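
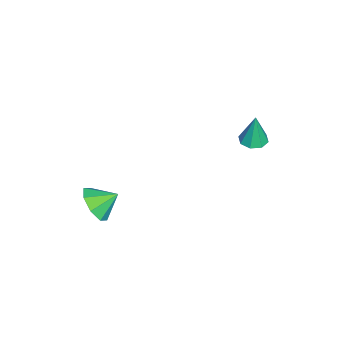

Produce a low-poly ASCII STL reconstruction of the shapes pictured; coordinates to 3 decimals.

solid 
facet normal 0.257 -0.806 -0.533
outer loop
vertex 2.884 -3.737 -2.23
vertex 2.024 -3.761 -2.609
vertex 2.839 -3.351 -2.835
endloop
endfacet
facet normal 0.604 0.691 0.396
outer loop
vertex 2.884 -3.737 -2.23
vertex 2.839 -3.351 -2.835
vertex 1.736 -2.859 -2.011
endloop
endfacet
facet normal 0.258 -0.806 -0.533
outer loop
vertex 2.839 -3.351 -2.835
vertex 2.024 -3.761 -2.609
vertex 2.317 -3.205 -3.308
endloop
endfacet
facet normal 0.346 0.933 -0.094
outer loop
vertex 2.839 -3.351 -2.835
vertex 2.317 -3.205 -3.308
vertex 1.736 -2.859 -2.011
endloop
endfacet
facet normal 0.257 -0.806 -0.533
outer loop
vertex 2.317 -3.205 -3.308
vertex 2.024 -3.761 -2.609
vertex 1.623 -3.385 -3.371
endloop
endfacet
facet normal -0.207 0.918 -0.338
outer loop
vertex 2.317 -3.205 -3.308
vertex 1.623 -3.385 -3.371
vertex 1.736 -2.859 -2.011
endloop
endfacet
facet normal 0.257 -0.806 -0.533
outer loop
vertex 1.623 -3.385 -3.371
vertex 2.024 -3.761 -2.609
vertex 1.164 -3.785 -2.988
endloop
endfacet
facet normal -0.731 0.655 -0.192
outer loop
vertex 1.623 -3.385 -3.371
vertex 1.164 -3.785 -2.988
vertex 1.736 -2.859 -2.011
endloop
endfacet
facet normal 0.257 -0.806 -0.533
outer loop
vertex 1.164 -3.785 -2.988
vertex 2.024 -3.761 -2.609
vertex 1.209 -4.171 -2.382
endloop
endfacet
facet normal -0.920 0.297 0.257
outer loop
vertex 1.164 -3.785 -2.988
vertex 1.209 -4.171 -2.382
vertex 1.736 -2.859 -2.011
endloop
endfacet
facet normal 0.257 -0.806 -0.533
outer loop
vertex 1.209 -4.171 -2.382
vertex 2.024 -3.761 -2.609
vertex 1.732 -4.317 -1.909
endloop
endfacet
facet normal -0.661 0.054 0.748
outer loop
vertex 1.209 -4.171 -2.382
vertex 1.732 -4.317 -1.909
vertex 1.736 -2.859 -2.011
endloop
endfacet
facet normal 0.258 -0.806 -0.533
outer loop
vertex 1.732 -4.317 -1.909
vertex 2.024 -3.761 -2.609
vertex 2.425 -4.137 -1.846
endloop
endfacet
facet normal -0.108 0.070 0.992
outer loop
vertex 1.732 -4.317 -1.909
vertex 2.425 -4.137 -1.846
vertex 1.736 -2.859 -2.011
endloop
endfacet
facet normal 0.257 -0.806 -0.533
outer loop
vertex 2.425 -4.137 -1.846
vertex 2.024 -3.761 -2.609
vertex 2.884 -3.737 -2.23
endloop
endfacet
facet normal 0.417 0.334 0.846
outer loop
vertex 2.425 -4.137 -1.846
vertex 2.884 -3.737 -2.23
vertex 1.736 -2.859 -2.011
endloop
endfacet
facet normal -0.054 -0.050 -0.997
outer loop
vertex -1.905 1.973 -1.372
vertex -2.554 2.001 -1.338
vertex -2.077 2.44 -1.386
endloop
endfacet
facet normal 0.895 0.338 0.290
outer loop
vertex -1.905 1.973 -1.372
vertex -2.077 2.44 -1.386
vertex -2.466 2.079 0.238
endloop
endfacet
facet normal -0.054 -0.050 -0.997
outer loop
vertex -2.077 2.44 -1.386
vertex -2.554 2.001 -1.338
vertex -2.527 2.649 -1.372
endloop
endfacet
facet normal 0.410 0.864 0.290
outer loop
vertex -2.077 2.44 -1.386
vertex -2.527 2.649 -1.372
vertex -2.466 2.079 0.238
endloop
endfacet
facet normal -0.057 -0.050 -0.997
outer loop
vertex -2.527 2.649 -1.372
vertex -2.554 2.001 -1.338
vertex -2.994 2.479 -1.337
endloop
endfacet
facet normal -0.301 0.895 0.328
outer loop
vertex -2.527 2.649 -1.372
vertex -2.994 2.479 -1.337
vertex -2.466 2.079 0.238
endloop
endfacet
facet normal -0.056 -0.049 -0.997
outer loop
vertex -2.994 2.479 -1.337
vertex -2.554 2.001 -1.338
vertex -3.202 2.029 -1.303
endloop
endfacet
facet normal -0.828 0.411 0.382
outer loop
vertex -2.994 2.479 -1.337
vertex -3.202 2.029 -1.303
vertex -2.466 2.079 0.238
endloop
endfacet
facet normal -0.056 -0.048 -0.997
outer loop
vertex -3.202 2.029 -1.303
vertex -2.554 2.001 -1.338
vertex -3.031 1.562 -1.29
endloop
endfacet
facet normal -0.856 -0.302 0.419
outer loop
vertex -3.202 2.029 -1.303
vertex -3.031 1.562 -1.29
vertex -2.466 2.079 0.238
endloop
endfacet
facet normal -0.054 -0.050 -0.997
outer loop
vertex -3.031 1.562 -1.29
vertex -2.554 2.001 -1.338
vertex -2.58 1.352 -1.304
endloop
endfacet
facet normal -0.373 -0.828 0.418
outer loop
vertex -3.031 1.562 -1.29
vertex -2.58 1.352 -1.304
vertex -2.466 2.079 0.238
endloop
endfacet
facet normal -0.054 -0.050 -0.997
outer loop
vertex -2.58 1.352 -1.304
vertex -2.554 2.001 -1.338
vertex -2.113 1.522 -1.338
endloop
endfacet
facet normal 0.341 -0.860 0.380
outer loop
vertex -2.58 1.352 -1.304
vertex -2.113 1.522 -1.338
vertex -2.466 2.079 0.238
endloop
endfacet
facet normal -0.054 -0.050 -0.997
outer loop
vertex -2.113 1.522 -1.338
vertex -2.554 2.001 -1.338
vertex -1.905 1.973 -1.372
endloop
endfacet
facet normal 0.867 -0.375 0.327
outer loop
vertex -2.113 1.522 -1.338
vertex -1.905 1.973 -1.372
vertex -2.466 2.079 0.238
endloop
endfacet

endsolid


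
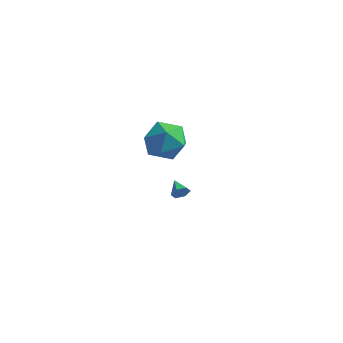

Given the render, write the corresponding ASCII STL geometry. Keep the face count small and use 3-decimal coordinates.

solid 
facet normal -0.893 0.000 0.449
outer loop
vertex -1.761 -3.146 2.628
vertex -1.435 -4.152 3.277
vertex -1.206 -3.02 3.731
endloop
endfacet
facet normal -0.696 0.664 0.274
outer loop
vertex -1.761 -3.146 2.628
vertex -1.206 -3.02 3.731
vertex -0.88 -2.287 2.784
endloop
endfacet
facet normal -0.590 0.683 -0.430
outer loop
vertex -1.761 -3.146 2.628
vertex -0.88 -2.287 2.784
vertex -0.908 -2.965 1.746
endloop
endfacet
facet normal -0.722 0.032 -0.691
outer loop
vertex -1.761 -3.146 2.628
vertex -0.908 -2.965 1.746
vertex -1.251 -4.118 2.051
endloop
endfacet
facet normal -0.909 -0.390 -0.147
outer loop
vertex -1.761 -3.146 2.628
vertex -1.251 -4.118 2.051
vertex -1.435 -4.152 3.277
endloop
endfacet
facet normal -0.072 0.801 0.595
outer loop
vertex -0.88 -2.287 2.784
vertex -1.206 -3.02 3.731
vertex -0.009 -2.762 3.529
endloop
endfacet
facet normal -0.392 -0.273 0.878
outer loop
vertex -1.206 -3.02 3.731
vertex -1.435 -4.152 3.277
vertex -0.352 -3.915 3.834
endloop
endfacet
facet normal -0.418 -0.904 -0.088
outer loop
vertex -1.435 -4.152 3.277
vertex -1.251 -4.118 2.051
vertex -0.38 -4.593 2.796
endloop
endfacet
facet normal -0.116 -0.222 -0.968
outer loop
vertex -1.251 -4.118 2.051
vertex -0.908 -2.965 1.746
vertex -0.054 -3.86 1.849
endloop
endfacet
facet normal 0.099 0.832 -0.546
outer loop
vertex -0.908 -2.965 1.746
vertex -0.88 -2.287 2.784
vertex 0.175 -2.728 2.303
endloop
endfacet
facet normal 0.722 -0.032 0.691
outer loop
vertex 0.501 -3.734 2.952
vertex -0.009 -2.762 3.529
vertex -0.352 -3.915 3.834
endloop
endfacet
facet normal 0.590 -0.683 0.430
outer loop
vertex 0.501 -3.734 2.952
vertex -0.352 -3.915 3.834
vertex -0.38 -4.593 2.796
endloop
endfacet
facet normal 0.696 -0.664 -0.274
outer loop
vertex 0.501 -3.734 2.952
vertex -0.38 -4.593 2.796
vertex -0.054 -3.86 1.849
endloop
endfacet
facet normal 0.893 -0.000 -0.449
outer loop
vertex 0.501 -3.734 2.952
vertex -0.054 -3.86 1.849
vertex 0.175 -2.728 2.303
endloop
endfacet
facet normal 0.909 0.390 0.147
outer loop
vertex 0.501 -3.734 2.952
vertex 0.175 -2.728 2.303
vertex -0.009 -2.762 3.529
endloop
endfacet
facet normal 0.116 0.222 0.968
outer loop
vertex -0.352 -3.915 3.834
vertex -0.009 -2.762 3.529
vertex -1.206 -3.02 3.731
endloop
endfacet
facet normal -0.099 -0.832 0.546
outer loop
vertex -0.38 -4.593 2.796
vertex -0.352 -3.915 3.834
vertex -1.435 -4.152 3.277
endloop
endfacet
facet normal 0.072 -0.801 -0.595
outer loop
vertex -0.054 -3.86 1.849
vertex -0.38 -4.593 2.796
vertex -1.251 -4.118 2.051
endloop
endfacet
facet normal 0.392 0.273 -0.878
outer loop
vertex 0.175 -2.728 2.303
vertex -0.054 -3.86 1.849
vertex -0.908 -2.965 1.746
endloop
endfacet
facet normal 0.418 0.904 0.088
outer loop
vertex -0.009 -2.762 3.529
vertex 0.175 -2.728 2.303
vertex -0.88 -2.287 2.784
endloop
endfacet
facet normal 0.648 -0.712 -0.271
outer loop
vertex -0.868 -0.007 -3.649
vertex -1.146 -0.086 -4.105
vertex -0.744 0.275 -4.093
endloop
endfacet
facet normal 0.383 0.728 0.569
outer loop
vertex -0.868 -0.007 -3.649
vertex -0.744 0.275 -4.093
vertex -1.794 0.626 -3.835
endloop
endfacet
facet normal 0.648 -0.712 -0.271
outer loop
vertex -0.744 0.275 -4.093
vertex -1.146 -0.086 -4.105
vertex -1.022 0.196 -4.549
endloop
endfacet
facet normal 0.234 0.924 -0.303
outer loop
vertex -0.744 0.275 -4.093
vertex -1.022 0.196 -4.549
vertex -1.794 0.626 -3.835
endloop
endfacet
facet normal 0.648 -0.712 -0.271
outer loop
vertex -1.022 0.196 -4.549
vertex -1.146 -0.086 -4.105
vertex -1.424 -0.165 -4.562
endloop
endfacet
facet normal -0.423 0.498 -0.757
outer loop
vertex -1.022 0.196 -4.549
vertex -1.424 -0.165 -4.562
vertex -1.794 0.626 -3.835
endloop
endfacet
facet normal 0.648 -0.712 -0.271
outer loop
vertex -1.424 -0.165 -4.562
vertex -1.146 -0.086 -4.105
vertex -1.548 -0.447 -4.118
endloop
endfacet
facet normal -0.932 -0.124 -0.339
outer loop
vertex -1.424 -0.165 -4.562
vertex -1.548 -0.447 -4.118
vertex -1.794 0.626 -3.835
endloop
endfacet
facet normal 0.648 -0.712 -0.270
outer loop
vertex -1.548 -0.447 -4.118
vertex -1.146 -0.086 -4.105
vertex -1.27 -0.367 -3.662
endloop
endfacet
facet normal -0.783 -0.320 0.533
outer loop
vertex -1.548 -0.447 -4.118
vertex -1.27 -0.367 -3.662
vertex -1.794 0.626 -3.835
endloop
endfacet
facet normal 0.647 -0.713 -0.271
outer loop
vertex -1.27 -0.367 -3.662
vertex -1.146 -0.086 -4.105
vertex -0.868 -0.007 -3.649
endloop
endfacet
facet normal -0.126 0.105 0.986
outer loop
vertex -1.27 -0.367 -3.662
vertex -0.868 -0.007 -3.649
vertex -1.794 0.626 -3.835
endloop
endfacet

endsolid


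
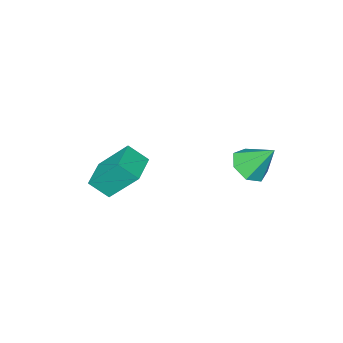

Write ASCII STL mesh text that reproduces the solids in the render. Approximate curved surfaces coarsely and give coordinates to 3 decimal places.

solid 
facet normal 0.317 -0.532 -0.785
outer loop
vertex 0.39 1.772 1.048
vertex 0.024 2.386 0.484
vertex 0.864 2.367 0.836
endloop
endfacet
facet normal 0.520 -0.112 0.847
outer loop
vertex 0.39 1.772 1.048
vertex 0.864 2.367 0.836
vertex -0.504 3.274 1.796
endloop
endfacet
facet normal 0.317 -0.533 -0.785
outer loop
vertex 0.864 2.367 0.836
vertex 0.024 2.386 0.484
vertex 0.706 2.976 0.359
endloop
endfacet
facet normal 0.693 0.548 0.470
outer loop
vertex 0.864 2.367 0.836
vertex 0.706 2.976 0.359
vertex -0.504 3.274 1.796
endloop
endfacet
facet normal 0.316 -0.532 -0.785
outer loop
vertex 0.706 2.976 0.359
vertex 0.024 2.386 0.484
vertex 0.035 3.141 -0.023
endloop
endfacet
facet normal 0.239 0.971 -0.000
outer loop
vertex 0.706 2.976 0.359
vertex 0.035 3.141 -0.023
vertex -0.504 3.274 1.796
endloop
endfacet
facet normal 0.317 -0.532 -0.785
outer loop
vertex 0.035 3.141 -0.023
vertex 0.024 2.386 0.484
vertex -0.644 2.737 -0.023
endloop
endfacet
facet normal -0.500 0.840 -0.210
outer loop
vertex 0.035 3.141 -0.023
vertex -0.644 2.737 -0.023
vertex -0.504 3.274 1.796
endloop
endfacet
facet normal 0.317 -0.531 -0.786
outer loop
vertex -0.644 2.737 -0.023
vertex 0.024 2.386 0.484
vertex -0.819 2.068 0.359
endloop
endfacet
facet normal -0.967 0.253 -0.000
outer loop
vertex -0.644 2.737 -0.023
vertex -0.819 2.068 0.359
vertex -0.504 3.274 1.796
endloop
endfacet
facet normal 0.317 -0.532 -0.785
outer loop
vertex -0.819 2.068 0.359
vertex 0.024 2.386 0.484
vertex -0.359 1.639 0.836
endloop
endfacet
facet normal -0.811 -0.348 0.470
outer loop
vertex -0.819 2.068 0.359
vertex -0.359 1.639 0.836
vertex -0.504 3.274 1.796
endloop
endfacet
facet normal 0.317 -0.532 -0.785
outer loop
vertex -0.359 1.639 0.836
vertex 0.024 2.386 0.484
vertex 0.39 1.772 1.048
endloop
endfacet
facet normal -0.149 -0.510 0.847
outer loop
vertex -0.359 1.639 0.836
vertex 0.39 1.772 1.048
vertex -0.504 3.274 1.796
endloop
endfacet
facet normal -0.809 -0.586 0.042
outer loop
vertex 3.278 -3.663 -1.912
vertex 2.541 -2.529 -0.267
vertex 2.722 -2.949 -2.653
endloop
endfacet
facet normal 0.346 -0.533 -0.773
outer loop
vertex 3.879 -2.111 -2.713
vertex 3.278 -3.663 -1.912
vertex 2.722 -2.949 -2.653
endloop
endfacet
facet normal -0.809 -0.586 0.042
outer loop
vertex 2.722 -2.949 -2.653
vertex 2.541 -2.529 -0.267
vertex 1.985 -1.815 -1.008
endloop
endfacet
facet normal -0.475 0.611 -0.634
outer loop
vertex 1.985 -1.815 -1.008
vertex 3.879 -2.111 -2.713
vertex 2.722 -2.949 -2.653
endloop
endfacet
facet normal 0.475 -0.611 0.634
outer loop
vertex 3.278 -3.663 -1.912
vertex 3.698 -1.691 -0.327
vertex 2.541 -2.529 -0.267
endloop
endfacet
facet normal 0.346 -0.533 -0.773
outer loop
vertex 4.435 -2.825 -1.972
vertex 3.278 -3.663 -1.912
vertex 3.879 -2.111 -2.713
endloop
endfacet
facet normal 0.475 -0.611 0.634
outer loop
vertex 4.435 -2.825 -1.972
vertex 3.698 -1.691 -0.327
vertex 3.278 -3.663 -1.912
endloop
endfacet
facet normal -0.346 0.533 0.773
outer loop
vertex 2.541 -2.529 -0.267
vertex 3.698 -1.691 -0.327
vertex 1.985 -1.815 -1.008
endloop
endfacet
facet normal -0.475 0.611 -0.634
outer loop
vertex 3.142 -0.977 -1.068
vertex 3.879 -2.111 -2.713
vertex 1.985 -1.815 -1.008
endloop
endfacet
facet normal -0.346 0.533 0.773
outer loop
vertex 1.985 -1.815 -1.008
vertex 3.698 -1.691 -0.327
vertex 3.142 -0.977 -1.068
endloop
endfacet
facet normal 0.809 0.586 -0.042
outer loop
vertex 3.142 -0.977 -1.068
vertex 4.435 -2.825 -1.972
vertex 3.879 -2.111 -2.713
endloop
endfacet
facet normal 0.809 0.586 -0.042
outer loop
vertex 3.698 -1.691 -0.327
vertex 4.435 -2.825 -1.972
vertex 3.142 -0.977 -1.068
endloop
endfacet

endsolid


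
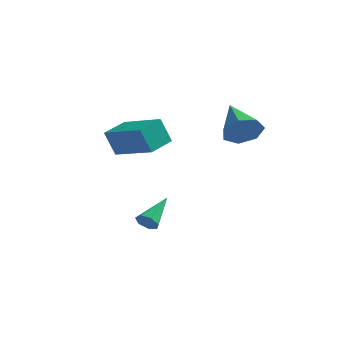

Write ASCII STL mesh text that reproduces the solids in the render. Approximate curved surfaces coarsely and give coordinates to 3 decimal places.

solid 
facet normal -0.113 -0.871 -0.478
outer loop
vertex 0.861 -2.436 -1.587
vertex 0.48 -2.581 -1.233
vertex 0.422 -2.317 -1.7
endloop
endfacet
facet normal 0.350 0.636 -0.688
outer loop
vertex 0.861 -2.436 -1.587
vertex 0.422 -2.317 -1.7
vertex 0.68 -1.039 -0.387
endloop
endfacet
facet normal -0.113 -0.871 -0.478
outer loop
vertex 0.422 -2.317 -1.7
vertex 0.48 -2.581 -1.233
vertex 0.027 -2.397 -1.461
endloop
endfacet
facet normal -0.477 0.675 -0.563
outer loop
vertex 0.422 -2.317 -1.7
vertex 0.027 -2.397 -1.461
vertex 0.68 -1.039 -0.387
endloop
endfacet
facet normal -0.114 -0.871 -0.477
outer loop
vertex 0.027 -2.397 -1.461
vertex 0.48 -2.581 -1.233
vertex -0.027 -2.615 -1.05
endloop
endfacet
facet normal -0.922 0.380 0.080
outer loop
vertex 0.027 -2.397 -1.461
vertex -0.027 -2.615 -1.05
vertex 0.68 -1.039 -0.387
endloop
endfacet
facet normal -0.114 -0.871 -0.478
outer loop
vertex -0.027 -2.615 -1.05
vertex 0.48 -2.581 -1.233
vertex 0.301 -2.808 -0.777
endloop
endfacet
facet normal -0.649 -0.028 0.760
outer loop
vertex -0.027 -2.615 -1.05
vertex 0.301 -2.808 -0.777
vertex 0.68 -1.039 -0.387
endloop
endfacet
facet normal -0.114 -0.871 -0.478
outer loop
vertex 0.301 -2.808 -0.777
vertex 0.48 -2.581 -1.233
vertex 0.764 -2.83 -0.847
endloop
endfacet
facet normal 0.134 -0.241 0.961
outer loop
vertex 0.301 -2.808 -0.777
vertex 0.764 -2.83 -0.847
vertex 0.68 -1.039 -0.387
endloop
endfacet
facet normal -0.112 -0.871 -0.479
outer loop
vertex 0.764 -2.83 -0.847
vertex 0.48 -2.581 -1.233
vertex 1.013 -2.664 -1.207
endloop
endfacet
facet normal 0.839 -0.098 0.535
outer loop
vertex 0.764 -2.83 -0.847
vertex 1.013 -2.664 -1.207
vertex 0.68 -1.039 -0.387
endloop
endfacet
facet normal -0.112 -0.871 -0.478
outer loop
vertex 1.013 -2.664 -1.207
vertex 0.48 -2.581 -1.233
vertex 0.861 -2.436 -1.587
endloop
endfacet
facet normal 0.935 0.292 -0.199
outer loop
vertex 1.013 -2.664 -1.207
vertex 0.861 -2.436 -1.587
vertex 0.68 -1.039 -0.387
endloop
endfacet
facet normal -0.906 0.297 -0.300
outer loop
vertex -2.386 -0.589 2.671
vertex -2.059 0.674 2.934
vertex -1.939 -0.451 1.458
endloop
endfacet
facet normal -0.246 -0.949 -0.199
outer loop
vertex 0.019 -1.094 2.106
vertex -2.386 -0.589 2.671
vertex -1.939 -0.451 1.458
endloop
endfacet
facet normal -0.906 0.297 -0.300
outer loop
vertex -1.939 -0.451 1.458
vertex -2.059 0.674 2.934
vertex -1.612 0.811 1.721
endloop
endfacet
facet normal 0.343 0.105 -0.933
outer loop
vertex -1.612 0.811 1.721
vertex 0.019 -1.094 2.106
vertex -1.939 -0.451 1.458
endloop
endfacet
facet normal -0.343 -0.105 0.933
outer loop
vertex -2.386 -0.589 2.671
vertex -0.101 0.031 3.582
vertex -2.059 0.674 2.934
endloop
endfacet
facet normal -0.246 -0.949 -0.198
outer loop
vertex -0.428 -1.231 3.319
vertex -2.386 -0.589 2.671
vertex 0.019 -1.094 2.106
endloop
endfacet
facet normal -0.343 -0.105 0.933
outer loop
vertex -0.428 -1.231 3.319
vertex -0.101 0.031 3.582
vertex -2.386 -0.589 2.671
endloop
endfacet
facet normal 0.246 0.949 0.198
outer loop
vertex -2.059 0.674 2.934
vertex -0.101 0.031 3.582
vertex -1.612 0.811 1.721
endloop
endfacet
facet normal 0.343 0.105 -0.933
outer loop
vertex 0.346 0.169 2.369
vertex 0.019 -1.094 2.106
vertex -1.612 0.811 1.721
endloop
endfacet
facet normal 0.245 0.949 0.198
outer loop
vertex -1.612 0.811 1.721
vertex -0.101 0.031 3.582
vertex 0.346 0.169 2.369
endloop
endfacet
facet normal 0.906 -0.297 0.300
outer loop
vertex 0.346 0.169 2.369
vertex -0.428 -1.231 3.319
vertex 0.019 -1.094 2.106
endloop
endfacet
facet normal 0.906 -0.297 0.300
outer loop
vertex -0.101 0.031 3.582
vertex -0.428 -1.231 3.319
vertex 0.346 0.169 2.369
endloop
endfacet
facet normal 0.579 -0.679 -0.453
outer loop
vertex 4.277 -0.314 4.255
vertex 3.704 -0.331 3.548
vertex 4.43 0.202 3.677
endloop
endfacet
facet normal 0.506 0.572 0.645
outer loop
vertex 4.277 -0.314 4.255
vertex 4.43 0.202 3.677
vertex 2.576 0.991 4.432
endloop
endfacet
facet normal 0.579 -0.679 -0.452
outer loop
vertex 4.43 0.202 3.677
vertex 3.704 -0.331 3.548
vertex 4.036 0.316 3.002
endloop
endfacet
facet normal 0.370 0.927 -0.060
outer loop
vertex 4.43 0.202 3.677
vertex 4.036 0.316 3.002
vertex 2.576 0.991 4.432
endloop
endfacet
facet normal 0.578 -0.679 -0.453
outer loop
vertex 4.036 0.316 3.002
vertex 3.704 -0.331 3.548
vertex 3.392 -0.057 2.739
endloop
endfacet
facet normal -0.213 0.781 -0.586
outer loop
vertex 4.036 0.316 3.002
vertex 3.392 -0.057 2.739
vertex 2.576 0.991 4.432
endloop
endfacet
facet normal 0.579 -0.678 -0.453
outer loop
vertex 3.392 -0.057 2.739
vertex 3.704 -0.331 3.548
vertex 2.983 -0.637 3.085
endloop
endfacet
facet normal -0.805 0.246 -0.540
outer loop
vertex 3.392 -0.057 2.739
vertex 2.983 -0.637 3.085
vertex 2.576 0.991 4.432
endloop
endfacet
facet normal 0.579 -0.678 -0.453
outer loop
vertex 2.983 -0.637 3.085
vertex 3.704 -0.331 3.548
vertex 3.117 -0.987 3.78
endloop
endfacet
facet normal -0.960 -0.277 0.045
outer loop
vertex 2.983 -0.637 3.085
vertex 3.117 -0.987 3.78
vertex 2.576 0.991 4.432
endloop
endfacet
facet normal 0.579 -0.678 -0.453
outer loop
vertex 3.117 -0.987 3.78
vertex 3.704 -0.331 3.548
vertex 3.693 -0.843 4.301
endloop
endfacet
facet normal -0.561 -0.394 0.729
outer loop
vertex 3.117 -0.987 3.78
vertex 3.693 -0.843 4.301
vertex 2.576 0.991 4.432
endloop
endfacet
facet normal 0.579 -0.678 -0.453
outer loop
vertex 3.693 -0.843 4.301
vertex 3.704 -0.331 3.548
vertex 4.277 -0.314 4.255
endloop
endfacet
facet normal 0.092 -0.015 0.996
outer loop
vertex 3.693 -0.843 4.301
vertex 4.277 -0.314 4.255
vertex 2.576 0.991 4.432
endloop
endfacet

endsolid


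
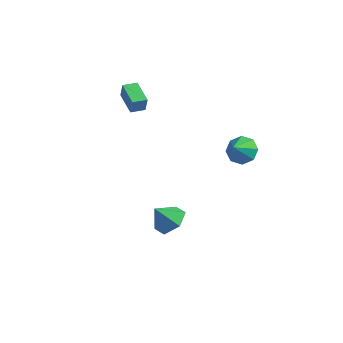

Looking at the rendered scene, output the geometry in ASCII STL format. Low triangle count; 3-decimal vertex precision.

solid 
facet normal 0.020 0.706 -0.708
outer loop
vertex 4.454 1.718 1.585
vertex 3.662 1.492 1.337
vertex 3.986 2.052 1.905
endloop
endfacet
facet normal 0.587 0.047 0.809
outer loop
vertex 4.454 1.718 1.585
vertex 3.986 2.052 1.905
vertex 3.638 0.588 2.243
endloop
endfacet
facet normal 0.018 0.707 -0.707
outer loop
vertex 3.986 2.052 1.905
vertex 3.662 1.492 1.337
vertex 3.328 2.057 1.893
endloop
endfacet
facet normal -0.016 0.229 0.973
outer loop
vertex 3.986 2.052 1.905
vertex 3.328 2.057 1.893
vertex 3.638 0.588 2.243
endloop
endfacet
facet normal 0.020 0.707 -0.707
outer loop
vertex 3.328 2.057 1.893
vertex 3.662 1.492 1.337
vertex 2.866 1.732 1.555
endloop
endfacet
facet normal -0.615 0.057 0.786
outer loop
vertex 3.328 2.057 1.893
vertex 2.866 1.732 1.555
vertex 3.638 0.588 2.243
endloop
endfacet
facet normal 0.019 0.706 -0.708
outer loop
vertex 2.866 1.732 1.555
vertex 3.662 1.492 1.337
vertex 2.87 1.266 1.09
endloop
endfacet
facet normal -0.860 -0.365 0.358
outer loop
vertex 2.866 1.732 1.555
vertex 2.87 1.266 1.09
vertex 3.638 0.588 2.243
endloop
endfacet
facet normal 0.019 0.707 -0.707
outer loop
vertex 2.87 1.266 1.09
vertex 3.662 1.492 1.337
vertex 3.339 0.933 0.77
endloop
endfacet
facet normal -0.606 -0.793 -0.063
outer loop
vertex 2.87 1.266 1.09
vertex 3.339 0.933 0.77
vertex 3.638 0.588 2.243
endloop
endfacet
facet normal 0.019 0.706 -0.708
outer loop
vertex 3.339 0.933 0.77
vertex 3.662 1.492 1.337
vertex 3.997 0.927 0.782
endloop
endfacet
facet normal -0.005 -0.974 -0.227
outer loop
vertex 3.339 0.933 0.77
vertex 3.997 0.927 0.782
vertex 3.638 0.588 2.243
endloop
endfacet
facet normal 0.019 0.706 -0.708
outer loop
vertex 3.997 0.927 0.782
vertex 3.662 1.492 1.337
vertex 4.459 1.253 1.12
endloop
endfacet
facet normal 0.595 -0.802 -0.040
outer loop
vertex 3.997 0.927 0.782
vertex 4.459 1.253 1.12
vertex 3.638 0.588 2.243
endloop
endfacet
facet normal 0.020 0.707 -0.707
outer loop
vertex 4.459 1.253 1.12
vertex 3.662 1.492 1.337
vertex 4.454 1.718 1.585
endloop
endfacet
facet normal 0.839 -0.380 0.389
outer loop
vertex 4.459 1.253 1.12
vertex 4.454 1.718 1.585
vertex 3.638 0.588 2.243
endloop
endfacet
facet normal 0.487 0.348 -0.801
outer loop
vertex 1.577 -1.073 -3.744
vertex 0.751 -0.62 -4.049
vertex 1.386 -0.145 -3.457
endloop
endfacet
facet normal 0.450 -0.178 0.875
outer loop
vertex 1.577 -1.073 -3.744
vertex 1.386 -0.145 -3.457
vertex 0.109 -1.08 -2.991
endloop
endfacet
facet normal 0.487 0.348 -0.801
outer loop
vertex 1.386 -0.145 -3.457
vertex 0.751 -0.62 -4.049
vertex 0.56 0.308 -3.762
endloop
endfacet
facet normal -0.048 0.497 0.867
outer loop
vertex 1.386 -0.145 -3.457
vertex 0.56 0.308 -3.762
vertex 0.109 -1.08 -2.991
endloop
endfacet
facet normal 0.486 0.348 -0.801
outer loop
vertex 0.56 0.308 -3.762
vertex 0.751 -0.62 -4.049
vertex -0.075 -0.168 -4.354
endloop
endfacet
facet normal -0.763 0.485 0.428
outer loop
vertex 0.56 0.308 -3.762
vertex -0.075 -0.168 -4.354
vertex 0.109 -1.08 -2.991
endloop
endfacet
facet normal 0.486 0.348 -0.801
outer loop
vertex -0.075 -0.168 -4.354
vertex 0.751 -0.62 -4.049
vertex 0.116 -1.096 -4.641
endloop
endfacet
facet normal -0.980 -0.201 -0.002
outer loop
vertex -0.075 -0.168 -4.354
vertex 0.116 -1.096 -4.641
vertex 0.109 -1.08 -2.991
endloop
endfacet
facet normal 0.486 0.348 -0.801
outer loop
vertex 0.116 -1.096 -4.641
vertex 0.751 -0.62 -4.049
vertex 0.942 -1.548 -4.336
endloop
endfacet
facet normal -0.482 -0.876 0.006
outer loop
vertex 0.116 -1.096 -4.641
vertex 0.942 -1.548 -4.336
vertex 0.109 -1.08 -2.991
endloop
endfacet
facet normal 0.487 0.348 -0.801
outer loop
vertex 0.942 -1.548 -4.336
vertex 0.751 -0.62 -4.049
vertex 1.577 -1.073 -3.744
endloop
endfacet
facet normal 0.232 -0.865 0.445
outer loop
vertex 0.942 -1.548 -4.336
vertex 1.577 -1.073 -3.744
vertex 0.109 -1.08 -2.991
endloop
endfacet
facet normal -0.771 0.613 0.173
outer loop
vertex -3.102 1.24 3.815
vertex -2.608 1.879 3.754
vertex -3.265 1.282 2.941
endloop
endfacet
facet normal -0.610 -0.789 0.076
outer loop
vertex -2.132 0.381 2.686
vertex -3.102 1.24 3.815
vertex -3.265 1.282 2.941
endloop
endfacet
facet normal -0.771 0.613 0.173
outer loop
vertex -3.265 1.282 2.941
vertex -2.608 1.879 3.754
vertex -2.771 1.921 2.88
endloop
endfacet
facet normal -0.183 0.048 -0.982
outer loop
vertex -2.771 1.921 2.88
vertex -2.132 0.381 2.686
vertex -3.265 1.282 2.941
endloop
endfacet
facet normal 0.183 -0.048 0.982
outer loop
vertex -3.102 1.24 3.815
vertex -1.475 0.978 3.499
vertex -2.608 1.879 3.754
endloop
endfacet
facet normal -0.610 -0.789 0.076
outer loop
vertex -1.969 0.339 3.56
vertex -3.102 1.24 3.815
vertex -2.132 0.381 2.686
endloop
endfacet
facet normal 0.183 -0.048 0.982
outer loop
vertex -1.969 0.339 3.56
vertex -1.475 0.978 3.499
vertex -3.102 1.24 3.815
endloop
endfacet
facet normal 0.610 0.789 -0.076
outer loop
vertex -2.608 1.879 3.754
vertex -1.475 0.978 3.499
vertex -2.771 1.921 2.88
endloop
endfacet
facet normal -0.183 0.048 -0.982
outer loop
vertex -1.638 1.02 2.625
vertex -2.132 0.381 2.686
vertex -2.771 1.921 2.88
endloop
endfacet
facet normal 0.610 0.789 -0.076
outer loop
vertex -2.771 1.921 2.88
vertex -1.475 0.978 3.499
vertex -1.638 1.02 2.625
endloop
endfacet
facet normal 0.771 -0.613 -0.173
outer loop
vertex -1.638 1.02 2.625
vertex -1.969 0.339 3.56
vertex -2.132 0.381 2.686
endloop
endfacet
facet normal 0.771 -0.613 -0.173
outer loop
vertex -1.475 0.978 3.499
vertex -1.969 0.339 3.56
vertex -1.638 1.02 2.625
endloop
endfacet

endsolid


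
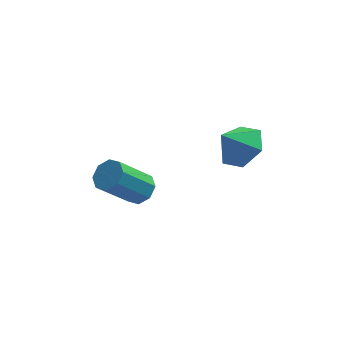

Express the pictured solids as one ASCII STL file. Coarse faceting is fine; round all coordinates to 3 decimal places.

solid 
facet normal 0.610 0.216 -0.763
outer loop
vertex 2.974 -2.267 -0.017
vertex 2.301 -1.636 -0.377
vertex 2.987 -1.317 0.262
endloop
endfacet
facet normal 0.309 -0.272 0.912
outer loop
vertex 2.974 -2.267 -0.017
vertex 2.987 -1.317 0.262
vertex 1.539 -1.904 0.577
endloop
endfacet
facet normal 0.610 0.215 -0.762
outer loop
vertex 2.987 -1.317 0.262
vertex 2.301 -1.636 -0.377
vertex 2.315 -0.686 -0.098
endloop
endfacet
facet normal -0.008 0.489 0.872
outer loop
vertex 2.987 -1.317 0.262
vertex 2.315 -0.686 -0.098
vertex 1.539 -1.904 0.577
endloop
endfacet
facet normal 0.610 0.215 -0.763
outer loop
vertex 2.315 -0.686 -0.098
vertex 2.301 -1.636 -0.377
vertex 1.629 -1.004 -0.736
endloop
endfacet
facet normal -0.661 0.639 0.393
outer loop
vertex 2.315 -0.686 -0.098
vertex 1.629 -1.004 -0.736
vertex 1.539 -1.904 0.577
endloop
endfacet
facet normal 0.610 0.215 -0.763
outer loop
vertex 1.629 -1.004 -0.736
vertex 2.301 -1.636 -0.377
vertex 1.615 -1.954 -1.015
endloop
endfacet
facet normal -0.998 0.029 -0.049
outer loop
vertex 1.629 -1.004 -0.736
vertex 1.615 -1.954 -1.015
vertex 1.539 -1.904 0.577
endloop
endfacet
facet normal 0.609 0.216 -0.763
outer loop
vertex 1.615 -1.954 -1.015
vertex 2.301 -1.636 -0.377
vertex 2.288 -2.585 -0.656
endloop
endfacet
facet normal -0.681 -0.732 -0.010
outer loop
vertex 1.615 -1.954 -1.015
vertex 2.288 -2.585 -0.656
vertex 1.539 -1.904 0.577
endloop
endfacet
facet normal 0.610 0.216 -0.762
outer loop
vertex 2.288 -2.585 -0.656
vertex 2.301 -1.636 -0.377
vertex 2.974 -2.267 -0.017
endloop
endfacet
facet normal -0.029 -0.882 0.470
outer loop
vertex 2.288 -2.585 -0.656
vertex 2.974 -2.267 -0.017
vertex 1.539 -1.904 0.577
endloop
endfacet
facet normal 0.602 0.287 -0.745
outer loop
vertex -0.774 -1.231 -3.008
vertex -1.329 -1.003 -3.369
vertex -0.889 -0.719 -2.904
endloop
endfacet
facet normal 0.768 0.043 0.638
outer loop
vertex -0.774 -1.231 -3.008
vertex -0.889 -0.719 -2.904
vertex -1.937 -1.786 -1.571
endloop
endfacet
facet normal 0.769 0.042 0.638
outer loop
vertex -1.937 -1.786 -1.571
vertex -0.889 -0.719 -2.904
vertex -2.052 -1.273 -1.466
endloop
endfacet
facet normal -0.603 -0.287 0.744
outer loop
vertex -1.937 -1.786 -1.571
vertex -2.052 -1.273 -1.466
vertex -2.491 -1.557 -1.931
endloop
endfacet
facet normal 0.602 0.287 -0.745
outer loop
vertex -0.889 -0.719 -2.904
vertex -1.329 -1.003 -3.369
vertex -1.262 -0.373 -3.072
endloop
endfacet
facet normal 0.391 0.707 0.589
outer loop
vertex -0.889 -0.719 -2.904
vertex -1.262 -0.373 -3.072
vertex -2.052 -1.273 -1.466
endloop
endfacet
facet normal 0.391 0.707 0.589
outer loop
vertex -2.052 -1.273 -1.466
vertex -1.262 -0.373 -3.072
vertex -2.425 -0.927 -1.634
endloop
endfacet
facet normal -0.602 -0.288 0.745
outer loop
vertex -2.052 -1.273 -1.466
vertex -2.425 -0.927 -1.634
vertex -2.491 -1.557 -1.931
endloop
endfacet
facet normal 0.602 0.287 -0.745
outer loop
vertex -1.262 -0.373 -3.072
vertex -1.329 -1.003 -3.369
vertex -1.674 -0.395 -3.413
endloop
endfacet
facet normal -0.213 0.957 0.196
outer loop
vertex -1.262 -0.373 -3.072
vertex -1.674 -0.395 -3.413
vertex -2.425 -0.927 -1.634
endloop
endfacet
facet normal -0.216 0.957 0.195
outer loop
vertex -2.425 -0.927 -1.634
vertex -1.674 -0.395 -3.413
vertex -2.836 -0.95 -1.976
endloop
endfacet
facet normal -0.603 -0.288 0.744
outer loop
vertex -2.425 -0.927 -1.634
vertex -2.836 -0.95 -1.976
vertex -2.491 -1.557 -1.931
endloop
endfacet
facet normal 0.603 0.288 -0.744
outer loop
vertex -1.674 -0.395 -3.413
vertex -1.329 -1.003 -3.369
vertex -1.883 -0.774 -3.729
endloop
endfacet
facet normal -0.696 0.646 -0.314
outer loop
vertex -1.674 -0.395 -3.413
vertex -1.883 -0.774 -3.729
vertex -2.836 -0.95 -1.976
endloop
endfacet
facet normal -0.696 0.647 -0.313
outer loop
vertex -2.836 -0.95 -1.976
vertex -1.883 -0.774 -3.729
vertex -3.046 -1.329 -2.292
endloop
endfacet
facet normal -0.602 -0.287 0.745
outer loop
vertex -2.836 -0.95 -1.976
vertex -3.046 -1.329 -2.292
vertex -2.491 -1.557 -1.931
endloop
endfacet
facet normal 0.603 0.287 -0.744
outer loop
vertex -1.883 -0.774 -3.729
vertex -1.329 -1.003 -3.369
vertex -1.768 -1.287 -3.834
endloop
endfacet
facet normal -0.769 -0.042 -0.638
outer loop
vertex -1.883 -0.774 -3.729
vertex -1.768 -1.287 -3.834
vertex -3.046 -1.329 -2.292
endloop
endfacet
facet normal -0.769 -0.043 -0.638
outer loop
vertex -3.046 -1.329 -2.292
vertex -1.768 -1.287 -3.834
vertex -2.931 -1.841 -2.396
endloop
endfacet
facet normal -0.602 -0.287 0.745
outer loop
vertex -3.046 -1.329 -2.292
vertex -2.931 -1.841 -2.396
vertex -2.491 -1.557 -1.931
endloop
endfacet
facet normal 0.602 0.288 -0.745
outer loop
vertex -1.768 -1.287 -3.834
vertex -1.329 -1.003 -3.369
vertex -1.395 -1.633 -3.666
endloop
endfacet
facet normal -0.391 -0.707 -0.589
outer loop
vertex -1.768 -1.287 -3.834
vertex -1.395 -1.633 -3.666
vertex -2.931 -1.841 -2.396
endloop
endfacet
facet normal -0.391 -0.707 -0.589
outer loop
vertex -2.931 -1.841 -2.396
vertex -1.395 -1.633 -3.666
vertex -2.558 -2.187 -2.228
endloop
endfacet
facet normal -0.602 -0.287 0.745
outer loop
vertex -2.931 -1.841 -2.396
vertex -2.558 -2.187 -2.228
vertex -2.491 -1.557 -1.931
endloop
endfacet
facet normal 0.603 0.288 -0.744
outer loop
vertex -1.395 -1.633 -3.666
vertex -1.329 -1.003 -3.369
vertex -0.984 -1.61 -3.324
endloop
endfacet
facet normal 0.215 -0.957 -0.194
outer loop
vertex -1.395 -1.633 -3.666
vertex -0.984 -1.61 -3.324
vertex -2.558 -2.187 -2.228
endloop
endfacet
facet normal 0.214 -0.957 -0.197
outer loop
vertex -2.558 -2.187 -2.228
vertex -0.984 -1.61 -3.324
vertex -2.146 -2.165 -1.887
endloop
endfacet
facet normal -0.602 -0.287 0.745
outer loop
vertex -2.558 -2.187 -2.228
vertex -2.146 -2.165 -1.887
vertex -2.491 -1.557 -1.931
endloop
endfacet
facet normal 0.602 0.287 -0.745
outer loop
vertex -0.984 -1.61 -3.324
vertex -1.329 -1.003 -3.369
vertex -0.774 -1.231 -3.008
endloop
endfacet
facet normal 0.696 -0.646 0.313
outer loop
vertex -0.984 -1.61 -3.324
vertex -0.774 -1.231 -3.008
vertex -2.146 -2.165 -1.887
endloop
endfacet
facet normal 0.696 -0.646 0.314
outer loop
vertex -2.146 -2.165 -1.887
vertex -0.774 -1.231 -3.008
vertex -1.937 -1.786 -1.571
endloop
endfacet
facet normal -0.603 -0.288 0.744
outer loop
vertex -2.146 -2.165 -1.887
vertex -1.937 -1.786 -1.571
vertex -2.491 -1.557 -1.931
endloop
endfacet

endsolid


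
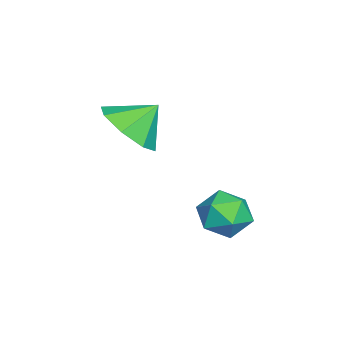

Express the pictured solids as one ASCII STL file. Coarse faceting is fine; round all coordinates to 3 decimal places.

solid 
facet normal 0.308 -0.658 -0.687
outer loop
vertex -0.436 -3.195 -0.412
vertex -1.349 -3.196 -0.821
vertex -0.514 -2.663 -0.957
endloop
endfacet
facet normal 0.530 0.643 0.552
outer loop
vertex -0.436 -3.195 -0.412
vertex -0.514 -2.663 -0.957
vertex -1.691 -2.464 -0.059
endloop
endfacet
facet normal 0.309 -0.659 -0.685
outer loop
vertex -0.514 -2.663 -0.957
vertex -1.349 -3.196 -0.821
vertex -1.08 -2.444 -1.423
endloop
endfacet
facet normal 0.262 0.956 0.131
outer loop
vertex -0.514 -2.663 -0.957
vertex -1.08 -2.444 -1.423
vertex -1.691 -2.464 -0.059
endloop
endfacet
facet normal 0.307 -0.659 -0.686
outer loop
vertex -1.08 -2.444 -1.423
vertex -1.349 -3.196 -0.821
vertex -1.804 -2.665 -1.535
endloop
endfacet
facet normal -0.275 0.955 -0.109
outer loop
vertex -1.08 -2.444 -1.423
vertex -1.804 -2.665 -1.535
vertex -1.691 -2.464 -0.059
endloop
endfacet
facet normal 0.307 -0.659 -0.686
outer loop
vertex -1.804 -2.665 -1.535
vertex -1.349 -3.196 -0.821
vertex -2.262 -3.197 -1.229
endloop
endfacet
facet normal -0.766 0.643 -0.029
outer loop
vertex -1.804 -2.665 -1.535
vertex -2.262 -3.197 -1.229
vertex -1.691 -2.464 -0.059
endloop
endfacet
facet normal 0.307 -0.659 -0.686
outer loop
vertex -2.262 -3.197 -1.229
vertex -1.349 -3.196 -0.821
vertex -2.184 -3.728 -0.684
endloop
endfacet
facet normal -0.924 0.199 0.326
outer loop
vertex -2.262 -3.197 -1.229
vertex -2.184 -3.728 -0.684
vertex -1.691 -2.464 -0.059
endloop
endfacet
facet normal 0.307 -0.659 -0.686
outer loop
vertex -2.184 -3.728 -0.684
vertex -1.349 -3.196 -0.821
vertex -1.618 -3.948 -0.219
endloop
endfacet
facet normal -0.657 -0.113 0.746
outer loop
vertex -2.184 -3.728 -0.684
vertex -1.618 -3.948 -0.219
vertex -1.691 -2.464 -0.059
endloop
endfacet
facet normal 0.308 -0.659 -0.686
outer loop
vertex -1.618 -3.948 -0.219
vertex -1.349 -3.196 -0.821
vertex -0.894 -3.727 -0.106
endloop
endfacet
facet normal -0.120 -0.112 0.986
outer loop
vertex -1.618 -3.948 -0.219
vertex -0.894 -3.727 -0.106
vertex -1.691 -2.464 -0.059
endloop
endfacet
facet normal 0.308 -0.660 -0.686
outer loop
vertex -0.894 -3.727 -0.106
vertex -1.349 -3.196 -0.821
vertex -0.436 -3.195 -0.412
endloop
endfacet
facet normal 0.372 0.201 0.906
outer loop
vertex -0.894 -3.727 -0.106
vertex -0.436 -3.195 -0.412
vertex -1.691 -2.464 -0.059
endloop
endfacet
facet normal -0.918 -0.020 0.397
outer loop
vertex -0.165 -0.009 -2.426
vertex -0.278 -0.731 -2.723
vertex 0.032 -0.644 -2.002
endloop
endfacet
facet normal -0.477 0.381 0.792
outer loop
vertex -0.165 -0.009 -2.426
vertex 0.032 -0.644 -2.002
vertex 0.509 -0.017 -2.016
endloop
endfacet
facet normal -0.219 0.900 0.378
outer loop
vertex -0.165 -0.009 -2.426
vertex 0.509 -0.017 -2.016
vertex 0.494 0.285 -2.744
endloop
endfacet
facet normal -0.499 0.822 -0.274
outer loop
vertex -0.165 -0.009 -2.426
vertex 0.494 0.285 -2.744
vertex 0.008 -0.156 -3.181
endloop
endfacet
facet normal -0.931 0.254 -0.263
outer loop
vertex -0.165 -0.009 -2.426
vertex 0.008 -0.156 -3.181
vertex -0.278 -0.731 -2.723
endloop
endfacet
facet normal 0.069 -0.030 0.997
outer loop
vertex 0.509 -0.017 -2.016
vertex 0.032 -0.644 -2.002
vertex 0.812 -0.744 -2.059
endloop
endfacet
facet normal -0.643 -0.677 0.358
outer loop
vertex 0.032 -0.644 -2.002
vertex -0.278 -0.731 -2.723
vertex 0.326 -1.185 -2.496
endloop
endfacet
facet normal -0.664 -0.235 -0.710
outer loop
vertex -0.278 -0.731 -2.723
vertex 0.008 -0.156 -3.181
vertex 0.311 -0.883 -3.224
endloop
endfacet
facet normal 0.034 0.684 -0.729
outer loop
vertex 0.008 -0.156 -3.181
vertex 0.494 0.285 -2.744
vertex 0.788 -0.256 -3.238
endloop
endfacet
facet normal 0.487 0.810 0.326
outer loop
vertex 0.494 0.285 -2.744
vertex 0.509 -0.017 -2.016
vertex 1.098 -0.169 -2.517
endloop
endfacet
facet normal 0.499 -0.822 0.274
outer loop
vertex 0.985 -0.891 -2.814
vertex 0.812 -0.744 -2.059
vertex 0.326 -1.185 -2.496
endloop
endfacet
facet normal 0.219 -0.900 -0.378
outer loop
vertex 0.985 -0.891 -2.814
vertex 0.326 -1.185 -2.496
vertex 0.311 -0.883 -3.224
endloop
endfacet
facet normal 0.477 -0.381 -0.792
outer loop
vertex 0.985 -0.891 -2.814
vertex 0.311 -0.883 -3.224
vertex 0.788 -0.256 -3.238
endloop
endfacet
facet normal 0.918 0.020 -0.397
outer loop
vertex 0.985 -0.891 -2.814
vertex 0.788 -0.256 -3.238
vertex 1.098 -0.169 -2.517
endloop
endfacet
facet normal 0.931 -0.254 0.263
outer loop
vertex 0.985 -0.891 -2.814
vertex 1.098 -0.169 -2.517
vertex 0.812 -0.744 -2.059
endloop
endfacet
facet normal -0.034 -0.684 0.729
outer loop
vertex 0.326 -1.185 -2.496
vertex 0.812 -0.744 -2.059
vertex 0.032 -0.644 -2.002
endloop
endfacet
facet normal -0.487 -0.810 -0.326
outer loop
vertex 0.311 -0.883 -3.224
vertex 0.326 -1.185 -2.496
vertex -0.278 -0.731 -2.723
endloop
endfacet
facet normal -0.069 0.030 -0.997
outer loop
vertex 0.788 -0.256 -3.238
vertex 0.311 -0.883 -3.224
vertex 0.008 -0.156 -3.181
endloop
endfacet
facet normal 0.643 0.677 -0.358
outer loop
vertex 1.098 -0.169 -2.517
vertex 0.788 -0.256 -3.238
vertex 0.494 0.285 -2.744
endloop
endfacet
facet normal 0.664 0.235 0.710
outer loop
vertex 0.812 -0.744 -2.059
vertex 1.098 -0.169 -2.517
vertex 0.509 -0.017 -2.016
endloop
endfacet

endsolid


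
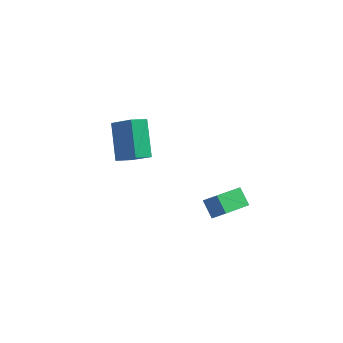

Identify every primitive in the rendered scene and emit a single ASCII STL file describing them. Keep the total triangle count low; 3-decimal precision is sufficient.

solid 
facet normal -0.556 0.496 0.666
outer loop
vertex 3.678 -1.084 -2.237
vertex 4.339 0.257 -2.684
vertex 3.042 -0.975 -2.849
endloop
endfacet
facet normal -0.424 -0.859 0.287
outer loop
vertex 3.581 -1.457 -3.496
vertex 3.678 -1.084 -2.237
vertex 3.042 -0.975 -2.849
endloop
endfacet
facet normal -0.557 0.497 0.666
outer loop
vertex 3.042 -0.975 -2.849
vertex 4.339 0.257 -2.684
vertex 3.703 0.366 -3.297
endloop
endfacet
facet normal -0.716 0.123 -0.688
outer loop
vertex 3.703 0.366 -3.297
vertex 3.581 -1.457 -3.496
vertex 3.042 -0.975 -2.849
endloop
endfacet
facet normal 0.715 -0.123 0.688
outer loop
vertex 3.678 -1.084 -2.237
vertex 4.878 -0.225 -3.331
vertex 4.339 0.257 -2.684
endloop
endfacet
facet normal -0.424 -0.859 0.287
outer loop
vertex 4.217 -1.566 -2.883
vertex 3.678 -1.084 -2.237
vertex 3.581 -1.457 -3.496
endloop
endfacet
facet normal 0.715 -0.123 0.688
outer loop
vertex 4.217 -1.566 -2.883
vertex 4.878 -0.225 -3.331
vertex 3.678 -1.084 -2.237
endloop
endfacet
facet normal 0.424 0.859 -0.287
outer loop
vertex 4.339 0.257 -2.684
vertex 4.878 -0.225 -3.331
vertex 3.703 0.366 -3.297
endloop
endfacet
facet normal -0.715 0.123 -0.688
outer loop
vertex 4.242 -0.116 -3.943
vertex 3.581 -1.457 -3.496
vertex 3.703 0.366 -3.297
endloop
endfacet
facet normal 0.424 0.859 -0.287
outer loop
vertex 3.703 0.366 -3.297
vertex 4.878 -0.225 -3.331
vertex 4.242 -0.116 -3.943
endloop
endfacet
facet normal 0.557 -0.496 -0.666
outer loop
vertex 4.242 -0.116 -3.943
vertex 4.217 -1.566 -2.883
vertex 3.581 -1.457 -3.496
endloop
endfacet
facet normal 0.556 -0.497 -0.666
outer loop
vertex 4.878 -0.225 -3.331
vertex 4.217 -1.566 -2.883
vertex 4.242 -0.116 -3.943
endloop
endfacet
facet normal -0.584 -0.711 0.392
outer loop
vertex -0.745 1.39 -2.931
vertex -1.371 2.697 -1.495
vertex -1.827 1.809 -3.784
endloop
endfacet
facet normal 0.307 -0.641 -0.704
outer loop
vertex -1.289 2.463 -4.145
vertex -0.745 1.39 -2.931
vertex -1.827 1.809 -3.784
endloop
endfacet
facet normal -0.585 -0.710 0.392
outer loop
vertex -1.827 1.809 -3.784
vertex -1.371 2.697 -1.495
vertex -2.452 3.117 -2.348
endloop
endfacet
facet normal -0.751 0.291 -0.592
outer loop
vertex -2.452 3.117 -2.348
vertex -1.289 2.463 -4.145
vertex -1.827 1.809 -3.784
endloop
endfacet
facet normal 0.751 -0.291 0.592
outer loop
vertex -0.745 1.39 -2.931
vertex -0.833 3.351 -1.856
vertex -1.371 2.697 -1.495
endloop
endfacet
facet normal 0.306 -0.641 -0.704
outer loop
vertex -0.208 2.043 -3.292
vertex -0.745 1.39 -2.931
vertex -1.289 2.463 -4.145
endloop
endfacet
facet normal 0.752 -0.291 0.592
outer loop
vertex -0.208 2.043 -3.292
vertex -0.833 3.351 -1.856
vertex -0.745 1.39 -2.931
endloop
endfacet
facet normal -0.307 0.641 0.704
outer loop
vertex -1.371 2.697 -1.495
vertex -0.833 3.351 -1.856
vertex -2.452 3.117 -2.348
endloop
endfacet
facet normal -0.752 0.291 -0.592
outer loop
vertex -1.915 3.77 -2.709
vertex -1.289 2.463 -4.145
vertex -2.452 3.117 -2.348
endloop
endfacet
facet normal -0.306 0.641 0.704
outer loop
vertex -2.452 3.117 -2.348
vertex -0.833 3.351 -1.856
vertex -1.915 3.77 -2.709
endloop
endfacet
facet normal 0.585 0.710 -0.392
outer loop
vertex -1.915 3.77 -2.709
vertex -0.208 2.043 -3.292
vertex -1.289 2.463 -4.145
endloop
endfacet
facet normal 0.584 0.710 -0.393
outer loop
vertex -0.833 3.351 -1.856
vertex -0.208 2.043 -3.292
vertex -1.915 3.77 -2.709
endloop
endfacet

endsolid


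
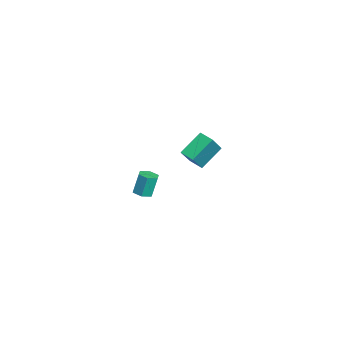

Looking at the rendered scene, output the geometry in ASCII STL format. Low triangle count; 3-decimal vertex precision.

solid 
facet normal 0.123 -0.260 -0.958
outer loop
vertex -3.034 -2.636 -4.03
vertex -3.473 -3.083 -3.965
vertex -3.639 -2.503 -4.144
endloop
endfacet
facet normal 0.249 0.942 -0.224
outer loop
vertex -3.034 -2.636 -4.03
vertex -3.639 -2.503 -4.144
vertex -3.208 -2.269 -2.68
endloop
endfacet
facet normal 0.249 0.942 -0.224
outer loop
vertex -3.208 -2.269 -2.68
vertex -3.639 -2.503 -4.144
vertex -3.813 -2.136 -2.794
endloop
endfacet
facet normal -0.123 0.260 0.958
outer loop
vertex -3.208 -2.269 -2.68
vertex -3.813 -2.136 -2.794
vertex -3.647 -2.717 -2.615
endloop
endfacet
facet normal 0.125 -0.260 -0.958
outer loop
vertex -3.639 -2.503 -4.144
vertex -3.473 -3.083 -3.965
vertex -4.078 -2.95 -4.08
endloop
endfacet
facet normal -0.706 0.655 -0.269
outer loop
vertex -3.639 -2.503 -4.144
vertex -4.078 -2.95 -4.08
vertex -3.813 -2.136 -2.794
endloop
endfacet
facet normal -0.706 0.655 -0.269
outer loop
vertex -3.813 -2.136 -2.794
vertex -4.078 -2.95 -4.08
vertex -4.252 -2.583 -2.729
endloop
endfacet
facet normal -0.123 0.260 0.958
outer loop
vertex -3.813 -2.136 -2.794
vertex -4.252 -2.583 -2.729
vertex -3.647 -2.717 -2.615
endloop
endfacet
facet normal 0.125 -0.261 -0.957
outer loop
vertex -4.078 -2.95 -4.08
vertex -3.473 -3.083 -3.965
vertex -3.912 -3.531 -3.9
endloop
endfacet
facet normal -0.957 -0.287 -0.045
outer loop
vertex -4.078 -2.95 -4.08
vertex -3.912 -3.531 -3.9
vertex -4.252 -2.583 -2.729
endloop
endfacet
facet normal -0.957 -0.287 -0.045
outer loop
vertex -4.252 -2.583 -2.729
vertex -3.912 -3.531 -3.9
vertex -4.086 -3.164 -2.55
endloop
endfacet
facet normal -0.123 0.260 0.958
outer loop
vertex -4.252 -2.583 -2.729
vertex -4.086 -3.164 -2.55
vertex -3.647 -2.717 -2.615
endloop
endfacet
facet normal 0.123 -0.260 -0.958
outer loop
vertex -3.912 -3.531 -3.9
vertex -3.473 -3.083 -3.965
vertex -3.307 -3.664 -3.786
endloop
endfacet
facet normal -0.249 -0.942 0.224
outer loop
vertex -3.912 -3.531 -3.9
vertex -3.307 -3.664 -3.786
vertex -4.086 -3.164 -2.55
endloop
endfacet
facet normal -0.249 -0.942 0.224
outer loop
vertex -4.086 -3.164 -2.55
vertex -3.307 -3.664 -3.786
vertex -3.481 -3.297 -2.436
endloop
endfacet
facet normal -0.123 0.260 0.958
outer loop
vertex -4.086 -3.164 -2.55
vertex -3.481 -3.297 -2.436
vertex -3.647 -2.717 -2.615
endloop
endfacet
facet normal 0.123 -0.260 -0.958
outer loop
vertex -3.307 -3.664 -3.786
vertex -3.473 -3.083 -3.965
vertex -2.868 -3.217 -3.851
endloop
endfacet
facet normal 0.706 -0.655 0.269
outer loop
vertex -3.307 -3.664 -3.786
vertex -2.868 -3.217 -3.851
vertex -3.481 -3.297 -2.436
endloop
endfacet
facet normal 0.706 -0.655 0.269
outer loop
vertex -3.481 -3.297 -2.436
vertex -2.868 -3.217 -3.851
vertex -3.042 -2.85 -2.5
endloop
endfacet
facet normal -0.125 0.260 0.958
outer loop
vertex -3.481 -3.297 -2.436
vertex -3.042 -2.85 -2.5
vertex -3.647 -2.717 -2.615
endloop
endfacet
facet normal 0.123 -0.260 -0.958
outer loop
vertex -2.868 -3.217 -3.851
vertex -3.473 -3.083 -3.965
vertex -3.034 -2.636 -4.03
endloop
endfacet
facet normal 0.957 0.287 0.045
outer loop
vertex -2.868 -3.217 -3.851
vertex -3.034 -2.636 -4.03
vertex -3.042 -2.85 -2.5
endloop
endfacet
facet normal 0.957 0.287 0.045
outer loop
vertex -3.042 -2.85 -2.5
vertex -3.034 -2.636 -4.03
vertex -3.208 -2.269 -2.68
endloop
endfacet
facet normal -0.125 0.261 0.957
outer loop
vertex -3.042 -2.85 -2.5
vertex -3.208 -2.269 -2.68
vertex -3.647 -2.717 -2.615
endloop
endfacet
facet normal -0.402 0.676 0.617
outer loop
vertex 3.144 -0.744 4.882
vertex 3.766 -0.198 4.689
vertex 2.219 -0.139 3.617
endloop
endfacet
facet normal -0.732 -0.642 0.228
outer loop
vertex 2.874 -1.242 2.611
vertex 3.144 -0.744 4.882
vertex 2.219 -0.139 3.617
endloop
endfacet
facet normal -0.402 0.677 0.617
outer loop
vertex 2.219 -0.139 3.617
vertex 3.766 -0.198 4.689
vertex 2.841 0.407 3.423
endloop
endfacet
facet normal -0.551 0.360 -0.753
outer loop
vertex 2.841 0.407 3.423
vertex 2.874 -1.242 2.611
vertex 2.219 -0.139 3.617
endloop
endfacet
facet normal 0.550 -0.360 0.753
outer loop
vertex 3.144 -0.744 4.882
vertex 4.421 -1.301 3.683
vertex 3.766 -0.198 4.689
endloop
endfacet
facet normal -0.732 -0.642 0.228
outer loop
vertex 3.799 -1.847 3.877
vertex 3.144 -0.744 4.882
vertex 2.874 -1.242 2.611
endloop
endfacet
facet normal 0.551 -0.360 0.753
outer loop
vertex 3.799 -1.847 3.877
vertex 4.421 -1.301 3.683
vertex 3.144 -0.744 4.882
endloop
endfacet
facet normal 0.732 0.642 -0.228
outer loop
vertex 3.766 -0.198 4.689
vertex 4.421 -1.301 3.683
vertex 2.841 0.407 3.423
endloop
endfacet
facet normal -0.550 0.360 -0.754
outer loop
vertex 3.496 -0.696 2.418
vertex 2.874 -1.242 2.611
vertex 2.841 0.407 3.423
endloop
endfacet
facet normal 0.732 0.642 -0.228
outer loop
vertex 2.841 0.407 3.423
vertex 4.421 -1.301 3.683
vertex 3.496 -0.696 2.418
endloop
endfacet
facet normal 0.402 -0.676 -0.617
outer loop
vertex 3.496 -0.696 2.418
vertex 3.799 -1.847 3.877
vertex 2.874 -1.242 2.611
endloop
endfacet
facet normal 0.401 -0.677 -0.617
outer loop
vertex 4.421 -1.301 3.683
vertex 3.799 -1.847 3.877
vertex 3.496 -0.696 2.418
endloop
endfacet

endsolid


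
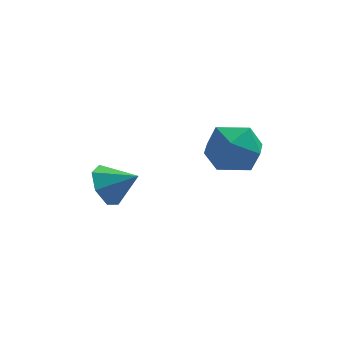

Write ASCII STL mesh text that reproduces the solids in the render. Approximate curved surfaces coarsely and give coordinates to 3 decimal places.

solid 
facet normal -0.836 0.220 -0.503
outer loop
vertex -2.717 1.109 -4.45
vertex -3.14 1.435 -3.604
vertex -2.603 1.95 -4.272
endloop
endfacet
facet normal 0.899 -0.029 -0.438
outer loop
vertex -2.717 1.109 -4.45
vertex -2.603 1.95 -4.272
vertex -1.96 1.125 -2.896
endloop
endfacet
facet normal -0.836 0.221 -0.502
outer loop
vertex -2.603 1.95 -4.272
vertex -3.14 1.435 -3.604
vertex -2.892 2.404 -3.591
endloop
endfacet
facet normal 0.817 0.575 -0.037
outer loop
vertex -2.603 1.95 -4.272
vertex -2.892 2.404 -3.591
vertex -1.96 1.125 -2.896
endloop
endfacet
facet normal -0.836 0.221 -0.502
outer loop
vertex -2.892 2.404 -3.591
vertex -3.14 1.435 -3.604
vertex -3.368 2.128 -2.92
endloop
endfacet
facet normal 0.459 0.659 0.596
outer loop
vertex -2.892 2.404 -3.591
vertex -3.368 2.128 -2.92
vertex -1.96 1.125 -2.896
endloop
endfacet
facet normal -0.836 0.220 -0.502
outer loop
vertex -3.368 2.128 -2.92
vertex -3.14 1.435 -3.604
vertex -3.672 1.33 -2.764
endloop
endfacet
facet normal 0.095 0.156 0.983
outer loop
vertex -3.368 2.128 -2.92
vertex -3.672 1.33 -2.764
vertex -1.96 1.125 -2.896
endloop
endfacet
facet normal -0.836 0.220 -0.502
outer loop
vertex -3.672 1.33 -2.764
vertex -3.14 1.435 -3.604
vertex -3.575 0.612 -3.24
endloop
endfacet
facet normal -0.002 -0.553 0.833
outer loop
vertex -3.672 1.33 -2.764
vertex -3.575 0.612 -3.24
vertex -1.96 1.125 -2.896
endloop
endfacet
facet normal -0.836 0.220 -0.502
outer loop
vertex -3.575 0.612 -3.24
vertex -3.14 1.435 -3.604
vertex -3.15 0.513 -3.991
endloop
endfacet
facet normal 0.242 -0.935 0.260
outer loop
vertex -3.575 0.612 -3.24
vertex -3.15 0.513 -3.991
vertex -1.96 1.125 -2.896
endloop
endfacet
facet normal -0.836 0.220 -0.503
outer loop
vertex -3.15 0.513 -3.991
vertex -3.14 1.435 -3.604
vertex -2.717 1.109 -4.45
endloop
endfacet
facet normal 0.643 -0.702 -0.306
outer loop
vertex -3.15 0.513 -3.991
vertex -2.717 1.109 -4.45
vertex -1.96 1.125 -2.896
endloop
endfacet
facet normal 0.060 0.573 0.817
outer loop
vertex 1.503 0.253 0.159
vertex 0.726 -0.489 0.737
vertex 1.927 -0.698 0.795
endloop
endfacet
facet normal 0.669 0.596 0.445
outer loop
vertex 1.503 0.253 0.159
vertex 1.927 -0.698 0.795
vertex 2.409 -0.428 -0.292
endloop
endfacet
facet normal 0.518 0.829 -0.212
outer loop
vertex 1.503 0.253 0.159
vertex 2.409 -0.428 -0.292
vertex 1.508 -0.052 -1.022
endloop
endfacet
facet normal -0.185 0.951 -0.246
outer loop
vertex 1.503 0.253 0.159
vertex 1.508 -0.052 -1.022
vertex 0.467 -0.09 -0.386
endloop
endfacet
facet normal -0.468 0.793 0.390
outer loop
vertex 1.503 0.253 0.159
vertex 0.467 -0.09 -0.386
vertex 0.726 -0.489 0.737
endloop
endfacet
facet normal 0.918 -0.071 0.390
outer loop
vertex 2.409 -0.428 -0.292
vertex 1.927 -0.698 0.795
vertex 2.193 -1.59 0.006
endloop
endfacet
facet normal -0.067 -0.108 0.992
outer loop
vertex 1.927 -0.698 0.795
vertex 0.726 -0.489 0.737
vertex 1.152 -1.628 0.642
endloop
endfacet
facet normal -0.921 0.248 0.301
outer loop
vertex 0.726 -0.489 0.737
vertex 0.467 -0.09 -0.386
vertex 0.251 -1.252 -0.088
endloop
endfacet
facet normal -0.463 0.506 -0.728
outer loop
vertex 0.467 -0.09 -0.386
vertex 1.508 -0.052 -1.022
vertex 0.733 -0.982 -1.175
endloop
endfacet
facet normal 0.673 0.308 -0.672
outer loop
vertex 1.508 -0.052 -1.022
vertex 2.409 -0.428 -0.292
vertex 1.934 -1.191 -1.117
endloop
endfacet
facet normal 0.185 -0.951 0.246
outer loop
vertex 1.157 -1.933 -0.539
vertex 2.193 -1.59 0.006
vertex 1.152 -1.628 0.642
endloop
endfacet
facet normal -0.518 -0.829 0.212
outer loop
vertex 1.157 -1.933 -0.539
vertex 1.152 -1.628 0.642
vertex 0.251 -1.252 -0.088
endloop
endfacet
facet normal -0.669 -0.596 -0.445
outer loop
vertex 1.157 -1.933 -0.539
vertex 0.251 -1.252 -0.088
vertex 0.733 -0.982 -1.175
endloop
endfacet
facet normal -0.060 -0.573 -0.817
outer loop
vertex 1.157 -1.933 -0.539
vertex 0.733 -0.982 -1.175
vertex 1.934 -1.191 -1.117
endloop
endfacet
facet normal 0.468 -0.793 -0.390
outer loop
vertex 1.157 -1.933 -0.539
vertex 1.934 -1.191 -1.117
vertex 2.193 -1.59 0.006
endloop
endfacet
facet normal 0.463 -0.506 0.728
outer loop
vertex 1.152 -1.628 0.642
vertex 2.193 -1.59 0.006
vertex 1.927 -0.698 0.795
endloop
endfacet
facet normal -0.673 -0.308 0.672
outer loop
vertex 0.251 -1.252 -0.088
vertex 1.152 -1.628 0.642
vertex 0.726 -0.489 0.737
endloop
endfacet
facet normal -0.918 0.071 -0.390
outer loop
vertex 0.733 -0.982 -1.175
vertex 0.251 -1.252 -0.088
vertex 0.467 -0.09 -0.386
endloop
endfacet
facet normal 0.067 0.108 -0.992
outer loop
vertex 1.934 -1.191 -1.117
vertex 0.733 -0.982 -1.175
vertex 1.508 -0.052 -1.022
endloop
endfacet
facet normal 0.921 -0.248 -0.301
outer loop
vertex 2.193 -1.59 0.006
vertex 1.934 -1.191 -1.117
vertex 2.409 -0.428 -0.292
endloop
endfacet

endsolid


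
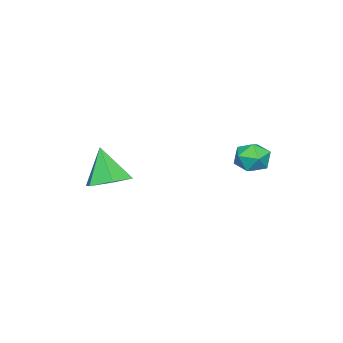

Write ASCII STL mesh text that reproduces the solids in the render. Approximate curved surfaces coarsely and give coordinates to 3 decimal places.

solid 
facet normal 0.222 0.362 -0.905
outer loop
vertex 1.84 -2.445 -3.075
vertex 1.245 -2.931 -3.415
vertex 1.055 -2.156 -3.152
endloop
endfacet
facet normal 0.153 0.620 0.769
outer loop
vertex 1.84 -2.445 -3.075
vertex 1.055 -2.156 -3.152
vertex 0.915 -3.469 -2.065
endloop
endfacet
facet normal 0.222 0.362 -0.905
outer loop
vertex 1.055 -2.156 -3.152
vertex 1.245 -2.931 -3.415
vertex 0.46 -2.642 -3.492
endloop
endfacet
facet normal -0.700 0.498 0.512
outer loop
vertex 1.055 -2.156 -3.152
vertex 0.46 -2.642 -3.492
vertex 0.915 -3.469 -2.065
endloop
endfacet
facet normal 0.222 0.361 -0.906
outer loop
vertex 0.46 -2.642 -3.492
vertex 1.245 -2.931 -3.415
vertex 0.65 -3.417 -3.754
endloop
endfacet
facet normal -0.950 -0.280 0.140
outer loop
vertex 0.46 -2.642 -3.492
vertex 0.65 -3.417 -3.754
vertex 0.915 -3.469 -2.065
endloop
endfacet
facet normal 0.222 0.361 -0.906
outer loop
vertex 0.65 -3.417 -3.754
vertex 1.245 -2.931 -3.415
vertex 1.435 -3.706 -3.677
endloop
endfacet
facet normal -0.348 -0.937 0.026
outer loop
vertex 0.65 -3.417 -3.754
vertex 1.435 -3.706 -3.677
vertex 0.915 -3.469 -2.065
endloop
endfacet
facet normal 0.222 0.361 -0.906
outer loop
vertex 1.435 -3.706 -3.677
vertex 1.245 -2.931 -3.415
vertex 2.03 -3.22 -3.338
endloop
endfacet
facet normal 0.505 -0.815 0.283
outer loop
vertex 1.435 -3.706 -3.677
vertex 2.03 -3.22 -3.338
vertex 0.915 -3.469 -2.065
endloop
endfacet
facet normal 0.222 0.362 -0.905
outer loop
vertex 2.03 -3.22 -3.338
vertex 1.245 -2.931 -3.415
vertex 1.84 -2.445 -3.075
endloop
endfacet
facet normal 0.755 -0.037 0.654
outer loop
vertex 2.03 -3.22 -3.338
vertex 1.84 -2.445 -3.075
vertex 0.915 -3.469 -2.065
endloop
endfacet
facet normal -0.489 0.850 -0.197
outer loop
vertex -0.861 1.758 -2.621
vertex -1.466 1.435 -2.514
vertex -1.14 1.745 -1.986
endloop
endfacet
facet normal 0.153 0.984 0.087
outer loop
vertex -0.861 1.758 -2.621
vertex -1.14 1.745 -1.986
vertex -0.458 1.646 -2.067
endloop
endfacet
facet normal 0.648 0.685 -0.333
outer loop
vertex -0.861 1.758 -2.621
vertex -0.458 1.646 -2.067
vertex -0.363 1.275 -2.646
endloop
endfacet
facet normal 0.312 0.367 -0.877
outer loop
vertex -0.861 1.758 -2.621
vertex -0.363 1.275 -2.646
vertex -0.986 1.145 -2.922
endloop
endfacet
facet normal -0.390 0.469 -0.792
outer loop
vertex -0.861 1.758 -2.621
vertex -0.986 1.145 -2.922
vertex -1.466 1.435 -2.514
endloop
endfacet
facet normal 0.183 0.665 0.724
outer loop
vertex -0.458 1.646 -2.067
vertex -1.14 1.745 -1.986
vertex -0.814 1.255 -1.618
endloop
endfacet
facet normal -0.854 0.448 0.264
outer loop
vertex -1.14 1.745 -1.986
vertex -1.466 1.435 -2.514
vertex -1.437 1.125 -1.894
endloop
endfacet
facet normal -0.696 -0.169 -0.698
outer loop
vertex -1.466 1.435 -2.514
vertex -0.986 1.145 -2.922
vertex -1.342 0.754 -2.473
endloop
endfacet
facet normal 0.439 -0.334 -0.834
outer loop
vertex -0.986 1.145 -2.922
vertex -0.363 1.275 -2.646
vertex -0.66 0.655 -2.554
endloop
endfacet
facet normal 0.982 0.182 0.045
outer loop
vertex -0.363 1.275 -2.646
vertex -0.458 1.646 -2.067
vertex -0.334 0.965 -2.026
endloop
endfacet
facet normal -0.312 -0.367 0.877
outer loop
vertex -0.939 0.642 -1.919
vertex -0.814 1.255 -1.618
vertex -1.437 1.125 -1.894
endloop
endfacet
facet normal -0.648 -0.685 0.333
outer loop
vertex -0.939 0.642 -1.919
vertex -1.437 1.125 -1.894
vertex -1.342 0.754 -2.473
endloop
endfacet
facet normal -0.153 -0.984 -0.087
outer loop
vertex -0.939 0.642 -1.919
vertex -1.342 0.754 -2.473
vertex -0.66 0.655 -2.554
endloop
endfacet
facet normal 0.489 -0.850 0.197
outer loop
vertex -0.939 0.642 -1.919
vertex -0.66 0.655 -2.554
vertex -0.334 0.965 -2.026
endloop
endfacet
facet normal 0.390 -0.469 0.792
outer loop
vertex -0.939 0.642 -1.919
vertex -0.334 0.965 -2.026
vertex -0.814 1.255 -1.618
endloop
endfacet
facet normal -0.439 0.334 0.834
outer loop
vertex -1.437 1.125 -1.894
vertex -0.814 1.255 -1.618
vertex -1.14 1.745 -1.986
endloop
endfacet
facet normal -0.982 -0.182 -0.045
outer loop
vertex -1.342 0.754 -2.473
vertex -1.437 1.125 -1.894
vertex -1.466 1.435 -2.514
endloop
endfacet
facet normal -0.183 -0.665 -0.724
outer loop
vertex -0.66 0.655 -2.554
vertex -1.342 0.754 -2.473
vertex -0.986 1.145 -2.922
endloop
endfacet
facet normal 0.854 -0.448 -0.264
outer loop
vertex -0.334 0.965 -2.026
vertex -0.66 0.655 -2.554
vertex -0.363 1.275 -2.646
endloop
endfacet
facet normal 0.696 0.169 0.698
outer loop
vertex -0.814 1.255 -1.618
vertex -0.334 0.965 -2.026
vertex -0.458 1.646 -2.067
endloop
endfacet

endsolid


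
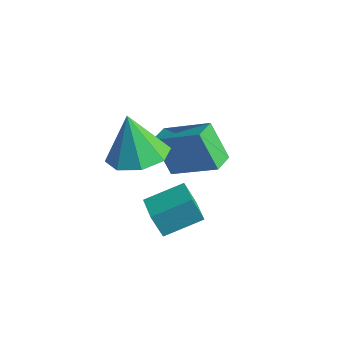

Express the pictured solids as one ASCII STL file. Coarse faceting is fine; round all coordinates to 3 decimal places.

solid 
facet normal 0.294 -0.007 -0.956
outer loop
vertex 1.09 -0.991 0.796
vertex 0.519 -1.856 0.627
vertex 0.339 -0.824 0.564
endloop
endfacet
facet normal 0.029 0.853 0.521
outer loop
vertex 1.09 -0.991 0.796
vertex 0.339 -0.824 0.564
vertex 0.021 -1.844 2.253
endloop
endfacet
facet normal 0.292 -0.007 -0.956
outer loop
vertex 0.339 -0.824 0.564
vertex 0.519 -1.856 0.627
vertex -0.307 -1.261 0.37
endloop
endfacet
facet normal -0.595 0.733 0.330
outer loop
vertex 0.339 -0.824 0.564
vertex -0.307 -1.261 0.37
vertex 0.021 -1.844 2.253
endloop
endfacet
facet normal 0.293 -0.007 -0.956
outer loop
vertex -0.307 -1.261 0.37
vertex 0.519 -1.856 0.627
vertex -0.469 -2.047 0.326
endloop
endfacet
facet normal -0.957 0.185 0.224
outer loop
vertex -0.307 -1.261 0.37
vertex -0.469 -2.047 0.326
vertex 0.021 -1.844 2.253
endloop
endfacet
facet normal 0.293 -0.008 -0.956
outer loop
vertex -0.469 -2.047 0.326
vertex 0.519 -1.856 0.627
vertex -0.052 -2.721 0.459
endloop
endfacet
facet normal -0.843 -0.469 0.264
outer loop
vertex -0.469 -2.047 0.326
vertex -0.052 -2.721 0.459
vertex 0.021 -1.844 2.253
endloop
endfacet
facet normal 0.292 -0.007 -0.956
outer loop
vertex -0.052 -2.721 0.459
vertex 0.519 -1.856 0.627
vertex 0.699 -2.889 0.69
endloop
endfacet
facet normal -0.320 -0.846 0.427
outer loop
vertex -0.052 -2.721 0.459
vertex 0.699 -2.889 0.69
vertex 0.021 -1.844 2.253
endloop
endfacet
facet normal 0.293 -0.007 -0.956
outer loop
vertex 0.699 -2.889 0.69
vertex 0.519 -1.856 0.627
vertex 1.345 -2.452 0.885
endloop
endfacet
facet normal 0.305 -0.726 0.617
outer loop
vertex 0.699 -2.889 0.69
vertex 1.345 -2.452 0.885
vertex 0.021 -1.844 2.253
endloop
endfacet
facet normal 0.293 -0.008 -0.956
outer loop
vertex 1.345 -2.452 0.885
vertex 0.519 -1.856 0.627
vertex 1.507 -1.666 0.928
endloop
endfacet
facet normal 0.667 -0.177 0.724
outer loop
vertex 1.345 -2.452 0.885
vertex 1.507 -1.666 0.928
vertex 0.021 -1.844 2.253
endloop
endfacet
facet normal 0.293 -0.006 -0.956
outer loop
vertex 1.507 -1.666 0.928
vertex 0.519 -1.856 0.627
vertex 1.09 -0.991 0.796
endloop
endfacet
facet normal 0.553 0.475 0.684
outer loop
vertex 1.507 -1.666 0.928
vertex 1.09 -0.991 0.796
vertex 0.021 -1.844 2.253
endloop
endfacet
facet normal -0.864 0.480 -0.153
outer loop
vertex 2.021 -3.005 0.266
vertex 2.583 -1.845 0.73
vertex 2.313 -2.775 -0.663
endloop
endfacet
facet normal -0.410 -0.847 -0.339
outer loop
vertex 3.177 -3.255 -0.51
vertex 2.021 -3.005 0.266
vertex 2.313 -2.775 -0.663
endloop
endfacet
facet normal -0.864 0.480 -0.153
outer loop
vertex 2.313 -2.775 -0.663
vertex 2.583 -1.845 0.73
vertex 2.875 -1.615 -0.198
endloop
endfacet
facet normal 0.292 0.230 -0.928
outer loop
vertex 2.875 -1.615 -0.198
vertex 3.177 -3.255 -0.51
vertex 2.313 -2.775 -0.663
endloop
endfacet
facet normal -0.292 -0.230 0.928
outer loop
vertex 2.021 -3.005 0.266
vertex 3.447 -2.325 0.883
vertex 2.583 -1.845 0.73
endloop
endfacet
facet normal -0.411 -0.846 -0.339
outer loop
vertex 2.885 -3.485 0.418
vertex 2.021 -3.005 0.266
vertex 3.177 -3.255 -0.51
endloop
endfacet
facet normal -0.292 -0.231 0.928
outer loop
vertex 2.885 -3.485 0.418
vertex 3.447 -2.325 0.883
vertex 2.021 -3.005 0.266
endloop
endfacet
facet normal 0.410 0.847 0.339
outer loop
vertex 2.583 -1.845 0.73
vertex 3.447 -2.325 0.883
vertex 2.875 -1.615 -0.198
endloop
endfacet
facet normal 0.291 0.230 -0.929
outer loop
vertex 3.739 -2.095 -0.046
vertex 3.177 -3.255 -0.51
vertex 2.875 -1.615 -0.198
endloop
endfacet
facet normal 0.411 0.847 0.339
outer loop
vertex 2.875 -1.615 -0.198
vertex 3.447 -2.325 0.883
vertex 3.739 -2.095 -0.046
endloop
endfacet
facet normal 0.864 -0.480 0.153
outer loop
vertex 3.739 -2.095 -0.046
vertex 2.885 -3.485 0.418
vertex 3.177 -3.255 -0.51
endloop
endfacet
facet normal 0.864 -0.480 0.153
outer loop
vertex 3.447 -2.325 0.883
vertex 2.885 -3.485 0.418
vertex 3.739 -2.095 -0.046
endloop
endfacet
facet normal -0.500 -0.064 0.864
outer loop
vertex 0.397 0.884 -0.3
vertex 0.111 1.656 -0.408
vertex -1.097 0.203 -1.216
endloop
endfacet
facet normal 0.344 -0.930 0.130
outer loop
vertex -0.311 0.304 -2.572
vertex 0.397 0.884 -0.3
vertex -1.097 0.203 -1.216
endloop
endfacet
facet normal -0.501 -0.064 0.863
outer loop
vertex -1.097 0.203 -1.216
vertex 0.111 1.656 -0.408
vertex -1.382 0.975 -1.324
endloop
endfacet
facet normal -0.795 -0.362 -0.488
outer loop
vertex -1.382 0.975 -1.324
vertex -0.311 0.304 -2.572
vertex -1.097 0.203 -1.216
endloop
endfacet
facet normal 0.794 0.362 0.487
outer loop
vertex 0.397 0.884 -0.3
vertex 0.897 1.757 -1.764
vertex 0.111 1.656 -0.408
endloop
endfacet
facet normal 0.344 -0.930 0.130
outer loop
vertex 1.182 0.985 -1.656
vertex 0.397 0.884 -0.3
vertex -0.311 0.304 -2.572
endloop
endfacet
facet normal 0.795 0.362 0.487
outer loop
vertex 1.182 0.985 -1.656
vertex 0.897 1.757 -1.764
vertex 0.397 0.884 -0.3
endloop
endfacet
facet normal -0.344 0.930 -0.130
outer loop
vertex 0.111 1.656 -0.408
vertex 0.897 1.757 -1.764
vertex -1.382 0.975 -1.324
endloop
endfacet
facet normal -0.795 -0.363 -0.487
outer loop
vertex -0.597 1.076 -2.68
vertex -0.311 0.304 -2.572
vertex -1.382 0.975 -1.324
endloop
endfacet
facet normal -0.344 0.930 -0.130
outer loop
vertex -1.382 0.975 -1.324
vertex 0.897 1.757 -1.764
vertex -0.597 1.076 -2.68
endloop
endfacet
facet normal 0.500 0.065 -0.863
outer loop
vertex -0.597 1.076 -2.68
vertex 1.182 0.985 -1.656
vertex -0.311 0.304 -2.572
endloop
endfacet
facet normal 0.500 0.064 -0.863
outer loop
vertex 0.897 1.757 -1.764
vertex 1.182 0.985 -1.656
vertex -0.597 1.076 -2.68
endloop
endfacet

endsolid


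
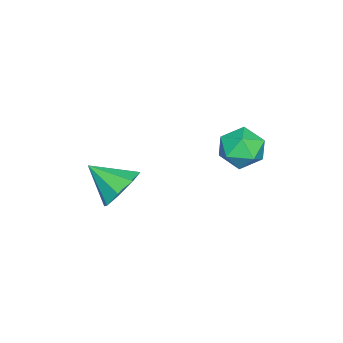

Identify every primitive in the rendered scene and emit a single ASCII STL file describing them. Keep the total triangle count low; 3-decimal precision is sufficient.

solid 
facet normal 0.049 0.832 -0.553
outer loop
vertex 1.414 -1.428 0.434
vertex 0.55 -1.659 0.01
vertex 0.821 -1.143 0.81
endloop
endfacet
facet normal 0.513 -0.061 0.856
outer loop
vertex 1.414 -1.428 0.434
vertex 0.821 -1.143 0.81
vertex 0.47 -2.981 0.89
endloop
endfacet
facet normal 0.052 0.831 -0.554
outer loop
vertex 0.821 -1.143 0.81
vertex 0.55 -1.659 0.01
vertex 0.069 -1.159 0.716
endloop
endfacet
facet normal -0.125 0.067 0.990
outer loop
vertex 0.821 -1.143 0.81
vertex 0.069 -1.159 0.716
vertex 0.47 -2.981 0.89
endloop
endfacet
facet normal 0.050 0.831 -0.554
outer loop
vertex 0.069 -1.159 0.716
vertex 0.55 -1.659 0.01
vertex -0.401 -1.469 0.209
endloop
endfacet
facet normal -0.703 -0.087 0.705
outer loop
vertex 0.069 -1.159 0.716
vertex -0.401 -1.469 0.209
vertex 0.47 -2.981 0.89
endloop
endfacet
facet normal 0.050 0.831 -0.554
outer loop
vertex -0.401 -1.469 0.209
vertex 0.55 -1.659 0.01
vertex -0.314 -1.89 -0.415
endloop
endfacet
facet normal -0.885 -0.434 0.169
outer loop
vertex -0.401 -1.469 0.209
vertex -0.314 -1.89 -0.415
vertex 0.47 -2.981 0.89
endloop
endfacet
facet normal 0.050 0.831 -0.554
outer loop
vertex -0.314 -1.89 -0.415
vertex 0.55 -1.659 0.01
vertex 0.278 -2.176 -0.79
endloop
endfacet
facet normal -0.564 -0.768 -0.304
outer loop
vertex -0.314 -1.89 -0.415
vertex 0.278 -2.176 -0.79
vertex 0.47 -2.981 0.89
endloop
endfacet
facet normal 0.050 0.831 -0.554
outer loop
vertex 0.278 -2.176 -0.79
vertex 0.55 -1.659 0.01
vertex 1.03 -2.159 -0.697
endloop
endfacet
facet normal 0.074 -0.896 -0.438
outer loop
vertex 0.278 -2.176 -0.79
vertex 1.03 -2.159 -0.697
vertex 0.47 -2.981 0.89
endloop
endfacet
facet normal 0.049 0.831 -0.554
outer loop
vertex 1.03 -2.159 -0.697
vertex 0.55 -1.659 0.01
vertex 1.501 -1.849 -0.19
endloop
endfacet
facet normal 0.653 -0.741 -0.154
outer loop
vertex 1.03 -2.159 -0.697
vertex 1.501 -1.849 -0.19
vertex 0.47 -2.981 0.89
endloop
endfacet
facet normal 0.050 0.831 -0.554
outer loop
vertex 1.501 -1.849 -0.19
vertex 0.55 -1.659 0.01
vertex 1.414 -1.428 0.434
endloop
endfacet
facet normal 0.835 -0.395 0.383
outer loop
vertex 1.501 -1.849 -0.19
vertex 1.414 -1.428 0.434
vertex 0.47 -2.981 0.89
endloop
endfacet
facet normal 0.477 0.683 -0.553
outer loop
vertex -3.074 1.489 -0.764
vertex -3.773 2.164 -0.533
vertex -2.963 2.065 0.044
endloop
endfacet
facet normal 0.937 0.211 -0.279
outer loop
vertex -3.074 1.489 -0.764
vertex -2.963 2.065 0.044
vertex -2.731 1.095 0.088
endloop
endfacet
facet normal 0.745 -0.438 -0.503
outer loop
vertex -3.074 1.489 -0.764
vertex -2.731 1.095 0.088
vertex -3.397 0.593 -0.462
endloop
endfacet
facet normal 0.166 -0.368 -0.915
outer loop
vertex -3.074 1.489 -0.764
vertex -3.397 0.593 -0.462
vertex -4.041 1.254 -0.845
endloop
endfacet
facet normal 0.000 0.324 -0.946
outer loop
vertex -3.074 1.489 -0.764
vertex -4.041 1.254 -0.845
vertex -3.773 2.164 -0.533
endloop
endfacet
facet normal 0.872 0.228 0.432
outer loop
vertex -2.731 1.095 0.088
vertex -2.963 2.065 0.044
vertex -3.219 1.526 0.845
endloop
endfacet
facet normal 0.129 0.992 -0.011
outer loop
vertex -2.963 2.065 0.044
vertex -3.773 2.164 -0.533
vertex -3.863 2.187 0.462
endloop
endfacet
facet normal -0.642 0.411 -0.648
outer loop
vertex -3.773 2.164 -0.533
vertex -4.041 1.254 -0.845
vertex -4.529 1.685 -0.088
endloop
endfacet
facet normal -0.374 -0.710 -0.597
outer loop
vertex -4.041 1.254 -0.845
vertex -3.397 0.593 -0.462
vertex -4.297 0.715 -0.044
endloop
endfacet
facet normal 0.563 -0.824 0.070
outer loop
vertex -3.397 0.593 -0.462
vertex -2.731 1.095 0.088
vertex -3.487 0.616 0.533
endloop
endfacet
facet normal -0.166 0.368 0.915
outer loop
vertex -4.186 1.291 0.764
vertex -3.219 1.526 0.845
vertex -3.863 2.187 0.462
endloop
endfacet
facet normal -0.745 0.438 0.503
outer loop
vertex -4.186 1.291 0.764
vertex -3.863 2.187 0.462
vertex -4.529 1.685 -0.088
endloop
endfacet
facet normal -0.937 -0.211 0.279
outer loop
vertex -4.186 1.291 0.764
vertex -4.529 1.685 -0.088
vertex -4.297 0.715 -0.044
endloop
endfacet
facet normal -0.477 -0.683 0.553
outer loop
vertex -4.186 1.291 0.764
vertex -4.297 0.715 -0.044
vertex -3.487 0.616 0.533
endloop
endfacet
facet normal -0.000 -0.324 0.946
outer loop
vertex -4.186 1.291 0.764
vertex -3.487 0.616 0.533
vertex -3.219 1.526 0.845
endloop
endfacet
facet normal 0.374 0.710 0.597
outer loop
vertex -3.863 2.187 0.462
vertex -3.219 1.526 0.845
vertex -2.963 2.065 0.044
endloop
endfacet
facet normal -0.563 0.824 -0.070
outer loop
vertex -4.529 1.685 -0.088
vertex -3.863 2.187 0.462
vertex -3.773 2.164 -0.533
endloop
endfacet
facet normal -0.872 -0.228 -0.432
outer loop
vertex -4.297 0.715 -0.044
vertex -4.529 1.685 -0.088
vertex -4.041 1.254 -0.845
endloop
endfacet
facet normal -0.129 -0.992 0.011
outer loop
vertex -3.487 0.616 0.533
vertex -4.297 0.715 -0.044
vertex -3.397 0.593 -0.462
endloop
endfacet
facet normal 0.642 -0.411 0.648
outer loop
vertex -3.219 1.526 0.845
vertex -3.487 0.616 0.533
vertex -2.731 1.095 0.088
endloop
endfacet

endsolid
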